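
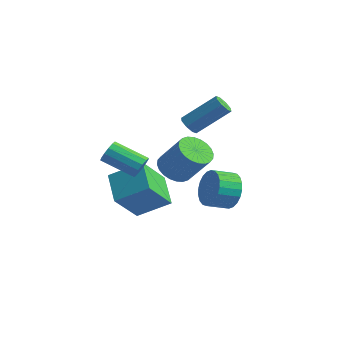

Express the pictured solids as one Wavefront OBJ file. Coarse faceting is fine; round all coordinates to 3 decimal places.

v -0.453 1.149 -0.212
v 0.299 1.247 -0.784
v 1.465 1.429 0.781
v 0.713 1.331 1.352
v 0.192 1.6 -0.745
v 1.358 1.782 0.82
v -0.014 1.884 -0.625
v 1.152 2.066 0.94
v -0.287 2.056 -0.442
v 0.879 2.238 1.123
v -0.585 2.09 -0.224
v 0.581 2.272 1.341
v -0.862 1.98 -0.004
v 0.304 2.163 1.561
v -1.078 1.745 0.184
v 0.088 1.927 1.749
v -1.198 1.418 0.312
v -0.032 1.6 1.876
v -1.205 1.051 0.359
v -0.039 1.233 1.924
v -1.098 0.698 0.32
v 0.068 0.88 1.885
v -0.892 0.414 0.2
v 0.274 0.596 1.765
v -0.619 0.242 0.017
v 0.547 0.424 1.582
v -0.321 0.208 -0.201
v 0.845 0.39 1.364
v -0.044 0.317 -0.421
v 1.122 0.5 1.144
v 0.172 0.553 -0.609
v 1.338 0.735 0.956
v 0.292 0.88 -0.736
v 1.458 1.062 0.828
v 2.736 1.4 -0.648
v 3.414 1.333 0.137
v 2.862 0.392 0.533
v 2.184 0.46 -0.252
v 3.128 1.57 0.3
v 2.576 0.629 0.696
v 2.782 1.78 0.319
v 2.23 0.84 0.715
v 2.429 1.934 0.19
v 1.877 0.993 0.586
v 2.122 2.005 -0.066
v 1.57 1.065 0.33
v 1.909 1.985 -0.411
v 1.357 1.045 -0.015
v 1.822 1.876 -0.792
v 1.27 0.935 -0.396
v 1.874 1.694 -1.151
v 1.322 0.754 -0.755
v 2.058 1.468 -1.433
v 1.506 0.527 -1.037
v 2.344 1.231 -1.596
v 1.792 0.29 -1.2
v 2.69 1.02 -1.615
v 2.138 0.08 -1.219
v 3.043 0.867 -1.486
v 2.491 -0.074 -1.09
v 3.35 0.795 -1.23
v 2.798 -0.145 -0.834
v 3.563 0.815 -0.885
v 3.011 -0.125 -0.489
v 3.65 0.925 -0.504
v 3.098 -0.016 -0.108
v 3.598 1.106 -0.145
v 3.046 0.166 0.251
v -0.14 1.818 2.494
v 0.325 1.516 2.363
v 1.466 2.68 3.735
v 1 2.982 3.866
v 0.276 1.866 2.108
v 1.416 3.03 3.479
v -0.018 2.188 2.078
v 1.123 3.352 3.45
v -0.383 2.293 2.293
v 0.758 3.457 3.664
v -0.606 2.12 2.625
v 0.535 3.284 3.997
v -0.556 1.77 2.881
v 0.584 2.934 4.252
v -0.263 1.448 2.91
v 0.878 2.612 4.282
v 0.102 1.343 2.696
v 1.243 2.507 4.067
v -3.26 -0.393 -1.05
v -1.925 0.564 -0.096
v -3.126 1.046 -2.682
v -1.791 2.004 -1.728
v -1.949 -1.424 -1.852
v -0.614 -0.466 -0.898
v -1.815 0.016 -3.484
v -0.48 0.973 -2.53
v -0.354 -1.303 0.944
v -0.02 -1.627 1.383
v -1.572 -2.182 2.155
v -1.906 -1.857 1.716
v -0.071 -1.297 1.518
v -1.623 -1.852 2.29
v -0.211 -0.968 1.471
v -1.763 -1.523 2.243
v -0.398 -0.746 1.257
v -1.949 -1.301 2.029
v -0.57 -0.7 0.943
v -2.122 -1.255 1.715
v -0.674 -0.846 0.63
v -2.226 -1.4 1.402
v -0.676 -1.136 0.416
v -2.228 -1.691 1.188
v -0.576 -1.48 0.37
v -2.128 -2.034 1.143
v -0.406 -1.767 0.507
v -1.958 -2.322 1.279
v -0.219 -1.907 0.782
v -1.771 -2.461 1.554
v -0.075 -1.855 1.108
v -1.627 -2.409 1.88
f 2 1 5
f 2 5 3
f 3 5 6
f 3 6 4
f 5 1 7
f 5 7 6
f 6 7 8
f 6 8 4
f 7 1 9
f 7 9 8
f 8 9 10
f 8 10 4
f 9 1 11
f 9 11 10
f 10 11 12
f 10 12 4
f 11 1 13
f 11 13 12
f 12 13 14
f 12 14 4
f 13 1 15
f 13 15 14
f 14 15 16
f 14 16 4
f 15 1 17
f 15 17 16
f 16 17 18
f 16 18 4
f 17 1 19
f 17 19 18
f 18 19 20
f 18 20 4
f 19 1 21
f 19 21 20
f 20 21 22
f 20 22 4
f 21 1 23
f 21 23 22
f 22 23 24
f 22 24 4
f 23 1 25
f 23 25 24
f 24 25 26
f 24 26 4
f 25 1 27
f 25 27 26
f 26 27 28
f 26 28 4
f 27 1 29
f 27 29 28
f 28 29 30
f 28 30 4
f 29 1 31
f 29 31 30
f 30 31 32
f 30 32 4
f 31 1 33
f 31 33 32
f 32 33 34
f 32 34 4
f 33 1 2
f 33 2 34
f 34 2 3
f 34 3 4
f 36 35 39
f 36 39 37
f 37 39 40
f 37 40 38
f 39 35 41
f 39 41 40
f 40 41 42
f 40 42 38
f 41 35 43
f 41 43 42
f 42 43 44
f 42 44 38
f 43 35 45
f 43 45 44
f 44 45 46
f 44 46 38
f 45 35 47
f 45 47 46
f 46 47 48
f 46 48 38
f 47 35 49
f 47 49 48
f 48 49 50
f 48 50 38
f 49 35 51
f 49 51 50
f 50 51 52
f 50 52 38
f 51 35 53
f 51 53 52
f 52 53 54
f 52 54 38
f 53 35 55
f 53 55 54
f 54 55 56
f 54 56 38
f 55 35 57
f 55 57 56
f 56 57 58
f 56 58 38
f 57 35 59
f 57 59 58
f 58 59 60
f 58 60 38
f 59 35 61
f 59 61 60
f 60 61 62
f 60 62 38
f 61 35 63
f 61 63 62
f 62 63 64
f 62 64 38
f 63 35 65
f 63 65 64
f 64 65 66
f 64 66 38
f 65 35 67
f 65 67 66
f 66 67 68
f 66 68 38
f 67 35 36
f 67 36 68
f 68 36 37
f 68 37 38
f 70 69 73
f 70 73 71
f 71 73 74
f 71 74 72
f 73 69 75
f 73 75 74
f 74 75 76
f 74 76 72
f 75 69 77
f 75 77 76
f 76 77 78
f 76 78 72
f 77 69 79
f 77 79 78
f 78 79 80
f 78 80 72
f 79 69 81
f 79 81 80
f 80 81 82
f 80 82 72
f 81 69 83
f 81 83 82
f 82 83 84
f 82 84 72
f 83 69 85
f 83 85 84
f 84 85 86
f 84 86 72
f 85 69 70
f 85 70 86
f 86 70 71
f 86 71 72
f 88 90 87
f 91 88 87
f 87 90 89
f 89 91 87
f 88 94 90
f 92 88 91
f 92 94 88
f 90 94 89
f 93 91 89
f 89 94 93
f 93 92 91
f 94 92 93
f 96 95 99
f 96 99 97
f 97 99 100
f 97 100 98
f 99 95 101
f 99 101 100
f 100 101 102
f 100 102 98
f 101 95 103
f 101 103 102
f 102 103 104
f 102 104 98
f 103 95 105
f 103 105 104
f 104 105 106
f 104 106 98
f 105 95 107
f 105 107 106
f 106 107 108
f 106 108 98
f 107 95 109
f 107 109 108
f 108 109 110
f 108 110 98
f 109 95 111
f 109 111 110
f 110 111 112
f 110 112 98
f 111 95 113
f 111 113 112
f 112 113 114
f 112 114 98
f 113 95 115
f 113 115 114
f 114 115 116
f 114 116 98
f 115 95 117
f 115 117 116
f 116 117 118
f 116 118 98
f 117 95 96
f 117 96 118
f 118 96 97
f 118 97 98



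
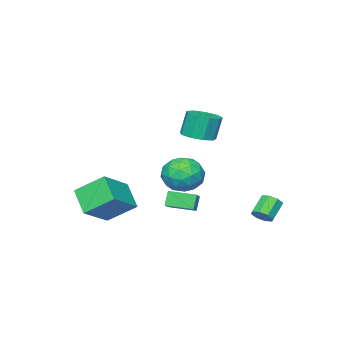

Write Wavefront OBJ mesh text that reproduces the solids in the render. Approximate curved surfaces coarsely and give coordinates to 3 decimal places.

v 2.063 2.076 0.015
v 2.77 1.189 -0.154
v 1.39 1.251 1.534
v 2.097 0.364 1.365
v 2.52 1.383 1.674
v 2.936 1.893 0.736
v 1.224 0.547 0.644
v 1.64 1.057 -0.294
v 2.251 0.244 0.235
v 3.052 0.761 0.871
v 1.108 1.679 0.509
v 1.909 2.196 1.145
v 2.475 1.705 -0.202
v 1.685 0.735 1.582
v 1.933 1.334 1.764
v 2.349 0.813 1.665
v 2.573 2.119 0.32
v 2.988 1.598 0.221
v 2.842 1.712 1.295
v 1.172 0.842 1.159
v 1.587 0.321 1.06
v 1.811 1.627 -0.285
v 2.227 1.106 -0.384
v 1.318 0.728 0.085
v 2.586 0.629 -0.073
v 2.19 0.143 0.819
v 1.677 0.251 0.396
v 1.922 0.551 -0.156
v 3.057 0.932 0.301
v 2.661 0.447 1.193
v 2.91 1.046 1.375
v 3.154 1.346 0.823
v 2.752 0.377 0.529
v 1.499 1.993 0.187
v 1.103 1.508 1.079
v 1.006 1.094 0.557
v 1.25 1.394 0.005
v 1.97 2.297 0.561
v 1.574 1.811 1.453
v 2.238 1.889 1.536
v 2.483 2.189 0.984
v 1.408 2.063 0.851
v 0.923 -3.68 -1.515
v 2.755 -3.487 -0.425
v 1.45 -2.468 -2.616
v 3.282 -2.276 -1.526
v 1.718 -5.024 -2.614
v 3.55 -4.832 -1.524
v 2.245 -3.813 -3.715
v 4.077 -3.62 -2.625
v 1.541 -0.26 -2.021
v 1.159 -0.393 -1.195
v 0.79 0.935 -2.176
v 0.408 0.802 -1.35
v 2.532 0.438 -1.45
v 2.15 0.305 -0.624
v 1.781 1.633 -1.605
v 1.399 1.5 -0.779
v 0.129 0.415 2.576
v 0.614 1.196 2.614
v 0.295 1.327 4.002
v -0.189 0.545 3.964
v 0.015 1.321 2.465
v -0.304 1.451 3.852
v -0.53 1.021 2.367
v -0.849 1.152 3.755
v -0.766 0.438 2.368
v -1.085 0.569 3.756
v -0.584 -0.156 2.466
v -0.903 -0.025 3.854
v -0.067 -0.483 2.615
v -0.386 -0.353 4.003
v 0.541 -0.39 2.746
v 0.222 -0.26 4.134
v 0.957 0.079 2.798
v 0.638 0.21 4.186
v 0.986 0.706 2.745
v 0.667 0.836 4.133
v -2.106 2.708 -2.929
v -1.728 2.38 -2.564
v -2.636 2.243 -1.746
v -3.014 2.572 -2.111
v -1.713 2.845 -2.47
v -2.621 2.708 -1.652
v -1.928 3.23 -2.644
v -2.836 3.093 -1.826
v -2.248 3.309 -2.986
v -3.156 3.173 -2.168
v -2.484 3.037 -3.294
v -3.392 2.9 -2.476
v -2.499 2.572 -3.388
v -3.407 2.435 -2.57
v -2.284 2.187 -3.214
v -3.192 2.05 -2.396
v -1.964 2.107 -2.872
v -2.872 1.971 -2.054
f 1 38 17
f 38 12 41
f 17 41 6
f 38 41 17
f 1 17 13
f 17 6 18
f 13 18 2
f 17 18 13
f 1 13 22
f 13 2 23
f 22 23 8
f 13 23 22
f 1 22 34
f 22 8 37
f 34 37 11
f 22 37 34
f 1 34 38
f 34 11 42
f 38 42 12
f 34 42 38
f 2 18 29
f 18 6 32
f 29 32 10
f 18 32 29
f 6 41 19
f 41 12 40
f 19 40 5
f 41 40 19
f 12 42 39
f 42 11 35
f 39 35 3
f 42 35 39
f 11 37 36
f 37 8 24
f 36 24 7
f 37 24 36
f 8 23 28
f 23 2 25
f 28 25 9
f 23 25 28
f 4 30 16
f 30 10 31
f 16 31 5
f 30 31 16
f 4 16 14
f 16 5 15
f 14 15 3
f 16 15 14
f 4 14 21
f 14 3 20
f 21 20 7
f 14 20 21
f 4 21 26
f 21 7 27
f 26 27 9
f 21 27 26
f 4 26 30
f 26 9 33
f 30 33 10
f 26 33 30
f 5 31 19
f 31 10 32
f 19 32 6
f 31 32 19
f 3 15 39
f 15 5 40
f 39 40 12
f 15 40 39
f 7 20 36
f 20 3 35
f 36 35 11
f 20 35 36
f 9 27 28
f 27 7 24
f 28 24 8
f 27 24 28
f 10 33 29
f 33 9 25
f 29 25 2
f 33 25 29
f 44 46 43
f 47 44 43
f 43 46 45
f 45 47 43
f 44 50 46
f 48 44 47
f 48 50 44
f 46 50 45
f 49 47 45
f 45 50 49
f 49 48 47
f 50 48 49
f 52 54 51
f 55 52 51
f 51 54 53
f 53 55 51
f 52 58 54
f 56 52 55
f 56 58 52
f 54 58 53
f 57 55 53
f 53 58 57
f 57 56 55
f 58 56 57
f 60 59 63
f 60 63 61
f 61 63 64
f 61 64 62
f 63 59 65
f 63 65 64
f 64 65 66
f 64 66 62
f 65 59 67
f 65 67 66
f 66 67 68
f 66 68 62
f 67 59 69
f 67 69 68
f 68 69 70
f 68 70 62
f 69 59 71
f 69 71 70
f 70 71 72
f 70 72 62
f 71 59 73
f 71 73 72
f 72 73 74
f 72 74 62
f 73 59 75
f 73 75 74
f 74 75 76
f 74 76 62
f 75 59 77
f 75 77 76
f 76 77 78
f 76 78 62
f 77 59 60
f 77 60 78
f 78 60 61
f 78 61 62
f 80 79 83
f 80 83 81
f 81 83 84
f 81 84 82
f 83 79 85
f 83 85 84
f 84 85 86
f 84 86 82
f 85 79 87
f 85 87 86
f 86 87 88
f 86 88 82
f 87 79 89
f 87 89 88
f 88 89 90
f 88 90 82
f 89 79 91
f 89 91 90
f 90 91 92
f 90 92 82
f 91 79 93
f 91 93 92
f 92 93 94
f 92 94 82
f 93 79 95
f 93 95 94
f 94 95 96
f 94 96 82
f 95 79 80
f 95 80 96
f 96 80 81
f 96 81 82



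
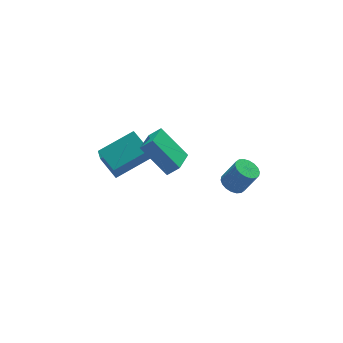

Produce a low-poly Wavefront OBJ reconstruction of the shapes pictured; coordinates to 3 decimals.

v -2.364 1.372 3.783
v -1.832 1.101 4.346
v -1.378 2.438 3.366
v -0.847 2.167 3.929
v -1.573 0.113 2.431
v -1.042 -0.158 2.994
v -0.588 1.179 2.014
v -0.056 0.908 2.577
v 0.531 -2.466 3.17
v 0.912 -1.942 3.12
v 1.49 -2.249 4.3
v 1.109 -2.774 4.35
v 0.68 -1.84 3.26
v 1.258 -2.147 4.44
v 0.418 -1.862 3.382
v 0.997 -2.17 4.562
v 0.179 -2.004 3.462
v 0.758 -2.311 4.643
v 0.01 -2.238 3.484
v 0.588 -2.545 4.665
v -0.056 -2.516 3.444
v 0.522 -2.824 4.625
v -0.006 -2.785 3.35
v 0.572 -3.092 4.53
v 0.15 -2.991 3.22
v 0.728 -3.298 4.4
v 0.382 -3.093 3.08
v 0.96 -3.4 4.26
v 0.643 -3.07 2.958
v 1.222 -3.378 4.138
v 0.882 -2.929 2.877
v 1.461 -3.236 4.058
v 1.052 -2.695 2.855
v 1.63 -3.002 4.036
v 1.118 -2.416 2.895
v 1.696 -2.724 4.076
v 1.068 -2.148 2.99
v 1.646 -2.455 4.17
v -2.835 3.137 -0.036
v -3.198 2.562 1.29
v -3.061 4.417 0.456
v -3.424 3.842 1.782
v -0.856 3.258 0.558
v -1.219 2.683 1.884
v -1.082 4.538 1.05
v -1.445 3.963 2.376
f 2 4 1
f 5 2 1
f 1 4 3
f 3 5 1
f 2 8 4
f 6 2 5
f 6 8 2
f 4 8 3
f 7 5 3
f 3 8 7
f 7 6 5
f 8 6 7
f 10 9 13
f 10 13 11
f 11 13 14
f 11 14 12
f 13 9 15
f 13 15 14
f 14 15 16
f 14 16 12
f 15 9 17
f 15 17 16
f 16 17 18
f 16 18 12
f 17 9 19
f 17 19 18
f 18 19 20
f 18 20 12
f 19 9 21
f 19 21 20
f 20 21 22
f 20 22 12
f 21 9 23
f 21 23 22
f 22 23 24
f 22 24 12
f 23 9 25
f 23 25 24
f 24 25 26
f 24 26 12
f 25 9 27
f 25 27 26
f 26 27 28
f 26 28 12
f 27 9 29
f 27 29 28
f 28 29 30
f 28 30 12
f 29 9 31
f 29 31 30
f 30 31 32
f 30 32 12
f 31 9 33
f 31 33 32
f 32 33 34
f 32 34 12
f 33 9 35
f 33 35 34
f 34 35 36
f 34 36 12
f 35 9 37
f 35 37 36
f 36 37 38
f 36 38 12
f 37 9 10
f 37 10 38
f 38 10 11
f 38 11 12
f 40 42 39
f 43 40 39
f 39 42 41
f 41 43 39
f 40 46 42
f 44 40 43
f 44 46 40
f 42 46 41
f 45 43 41
f 41 46 45
f 45 44 43
f 46 44 45



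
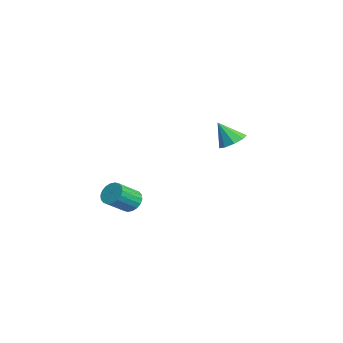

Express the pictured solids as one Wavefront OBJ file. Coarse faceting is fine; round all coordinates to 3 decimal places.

v -3.364 4.131 1.362
v -2.598 4.604 1.82
v -3.736 3.249 2.898
v -3.178 4.972 1.89
v -3.846 4.946 1.714
v -4.288 4.539 1.373
v -4.298 3.941 1.027
v -3.87 3.432 0.838
v -3.206 3.25 0.894
v -2.616 3.48 1.169
v -2.376 4.015 1.535
v 2.494 -3.27 -0.891
v 2.934 -3.568 -1.554
v 3.606 -4.849 -0.532
v 3.166 -4.55 0.131
v 3.174 -3.319 -1.399
v 3.845 -4.6 -0.378
v 3.278 -3.061 -1.144
v 3.95 -4.341 -0.122
v 3.228 -2.844 -0.838
v 3.899 -4.124 0.183
v 3.032 -2.711 -0.543
v 3.703 -3.991 0.478
v 2.73 -2.689 -0.317
v 3.401 -3.969 0.705
v 2.381 -2.782 -0.204
v 3.052 -4.062 0.817
v 2.054 -2.971 -0.228
v 2.726 -4.252 0.794
v 1.815 -3.22 -0.382
v 2.486 -4.501 0.639
v 1.71 -3.479 -0.638
v 2.382 -4.759 0.384
v 1.761 -3.696 -0.943
v 2.432 -4.976 0.078
v 1.957 -3.829 -1.238
v 2.628 -5.109 -0.217
v 2.259 -3.851 -1.465
v 2.93 -5.131 -0.443
v 2.608 -3.758 -1.577
v 3.279 -5.038 -0.556
f 2 1 4
f 2 4 3
f 4 1 5
f 4 5 3
f 5 1 6
f 5 6 3
f 6 1 7
f 6 7 3
f 7 1 8
f 7 8 3
f 8 1 9
f 8 9 3
f 9 1 10
f 9 10 3
f 10 1 11
f 10 11 3
f 11 1 2
f 11 2 3
f 13 12 16
f 13 16 14
f 14 16 17
f 14 17 15
f 16 12 18
f 16 18 17
f 17 18 19
f 17 19 15
f 18 12 20
f 18 20 19
f 19 20 21
f 19 21 15
f 20 12 22
f 20 22 21
f 21 22 23
f 21 23 15
f 22 12 24
f 22 24 23
f 23 24 25
f 23 25 15
f 24 12 26
f 24 26 25
f 25 26 27
f 25 27 15
f 26 12 28
f 26 28 27
f 27 28 29
f 27 29 15
f 28 12 30
f 28 30 29
f 29 30 31
f 29 31 15
f 30 12 32
f 30 32 31
f 31 32 33
f 31 33 15
f 32 12 34
f 32 34 33
f 33 34 35
f 33 35 15
f 34 12 36
f 34 36 35
f 35 36 37
f 35 37 15
f 36 12 38
f 36 38 37
f 37 38 39
f 37 39 15
f 38 12 40
f 38 40 39
f 39 40 41
f 39 41 15
f 40 12 13
f 40 13 41
f 41 13 14
f 41 14 15



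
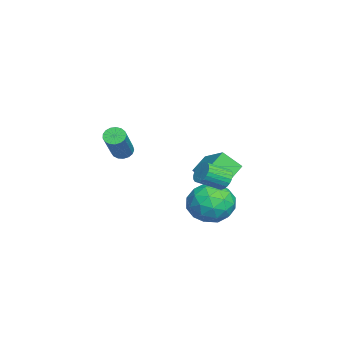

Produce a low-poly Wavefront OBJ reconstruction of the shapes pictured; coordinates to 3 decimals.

v 0.77 -3.879 1.835
v 1.136 -3.79 1.476
v 2.636 -3.953 2.966
v 2.27 -4.041 3.325
v 1.078 -3.563 1.56
v 2.578 -3.726 3.05
v 0.95 -3.408 1.706
v 2.449 -3.571 3.196
v 0.78 -3.361 1.882
v 2.279 -3.524 3.372
v 0.608 -3.432 2.047
v 2.107 -3.595 3.537
v 0.473 -3.606 2.163
v 1.973 -3.769 3.654
v 0.407 -3.842 2.205
v 1.906 -4.005 3.695
v 0.423 -4.087 2.161
v 1.922 -4.249 3.652
v 0.519 -4.284 2.043
v 2.019 -4.446 3.533
v 0.673 -4.388 1.877
v 2.172 -4.55 3.367
v 0.849 -4.375 1.702
v 2.348 -4.538 3.192
v 1.007 -4.249 1.557
v 2.506 -4.412 3.047
v 1.111 -4.038 1.475
v 2.61 -4.2 2.965
v -4.153 -0.256 -2.319
v -4.089 -1.17 -1.426
v -4.939 0.283 -1.712
v -4.875 -0.632 -0.818
v -2.885 0.652 -1.482
v -2.821 -0.263 -0.588
v -3.671 1.19 -0.874
v -3.607 0.276 0.019
v -0.902 0.534 -0.543
v -0.329 0.676 -0.734
v 0.134 -0.352 -0.108
v -0.438 -0.494 0.083
v -0.341 0.798 -0.526
v 0.123 -0.23 0.101
v -0.438 0.879 -0.32
v 0.026 -0.148 0.307
v -0.606 0.909 -0.148
v -0.142 -0.119 0.479
v -0.819 0.881 -0.036
v -0.355 -0.147 0.591
v -1.044 0.8 -0.002
v -0.58 -0.228 0.625
v -1.248 0.679 -0.05
v -0.784 -0.349 0.577
v -1.399 0.535 -0.173
v -0.935 -0.492 0.454
v -1.474 0.392 -0.352
v -1.011 -0.636 0.274
v -1.463 0.27 -0.561
v -0.999 -0.758 0.066
v -1.366 0.188 -0.767
v -0.902 -0.839 -0.14
v -1.198 0.159 -0.939
v -0.734 -0.869 -0.312
v -0.985 0.187 -1.051
v -0.521 -0.841 -0.424
v -0.76 0.268 -1.085
v -0.296 -0.76 -0.458
v -0.556 0.389 -1.037
v -0.092 -0.639 -0.41
v -0.405 0.532 -0.914
v 0.059 -0.495 -0.287
v -1.711 0.648 -3.324
v -0.832 0.607 -2.465
v -2.648 -0.867 -2.435
v -1.769 -0.908 -1.576
v -2.544 0.047 -1.618
v -1.965 0.983 -2.167
v -1.515 -1.243 -2.733
v -0.936 -0.307 -3.282
v -0.71 -0.561 -2.099
v -1.346 0.236 -1.411
v -2.134 -0.496 -3.489
v -2.77 0.301 -2.801
v -1.189 0.761 -2.972
v -2.291 -1.021 -1.928
v -2.746 -0.46 -1.953
v -2.229 -0.483 -1.448
v -1.855 0.981 -2.797
v -1.338 0.957 -2.292
v -2.345 0.628 -1.795
v -2.142 -1.217 -2.608
v -1.625 -1.241 -2.103
v -1.251 0.223 -3.452
v -0.734 0.2 -2.947
v -1.135 -0.888 -3.105
v -0.601 0.05 -2.252
v -1.152 -0.841 -1.73
v -1.003 -1.038 -2.41
v -0.662 -0.487 -2.733
v -0.975 0.518 -1.848
v -1.525 -0.372 -1.326
v -1.981 0.189 -1.35
v -1.641 0.739 -1.673
v -0.903 -0.169 -1.633
v -1.955 0.112 -3.574
v -2.505 -0.778 -3.052
v -1.839 -0.999 -3.227
v -1.499 -0.449 -3.55
v -2.328 0.581 -3.17
v -2.879 -0.31 -2.648
v -2.818 0.227 -2.167
v -2.477 0.778 -2.49
v -2.577 -0.091 -3.267
f 2 1 5
f 2 5 3
f 3 5 6
f 3 6 4
f 5 1 7
f 5 7 6
f 6 7 8
f 6 8 4
f 7 1 9
f 7 9 8
f 8 9 10
f 8 10 4
f 9 1 11
f 9 11 10
f 10 11 12
f 10 12 4
f 11 1 13
f 11 13 12
f 12 13 14
f 12 14 4
f 13 1 15
f 13 15 14
f 14 15 16
f 14 16 4
f 15 1 17
f 15 17 16
f 16 17 18
f 16 18 4
f 17 1 19
f 17 19 18
f 18 19 20
f 18 20 4
f 19 1 21
f 19 21 20
f 20 21 22
f 20 22 4
f 21 1 23
f 21 23 22
f 22 23 24
f 22 24 4
f 23 1 25
f 23 25 24
f 24 25 26
f 24 26 4
f 25 1 27
f 25 27 26
f 26 27 28
f 26 28 4
f 27 1 2
f 27 2 28
f 28 2 3
f 28 3 4
f 30 32 29
f 33 30 29
f 29 32 31
f 31 33 29
f 30 36 32
f 34 30 33
f 34 36 30
f 32 36 31
f 35 33 31
f 31 36 35
f 35 34 33
f 36 34 35
f 38 37 41
f 38 41 39
f 39 41 42
f 39 42 40
f 41 37 43
f 41 43 42
f 42 43 44
f 42 44 40
f 43 37 45
f 43 45 44
f 44 45 46
f 44 46 40
f 45 37 47
f 45 47 46
f 46 47 48
f 46 48 40
f 47 37 49
f 47 49 48
f 48 49 50
f 48 50 40
f 49 37 51
f 49 51 50
f 50 51 52
f 50 52 40
f 51 37 53
f 51 53 52
f 52 53 54
f 52 54 40
f 53 37 55
f 53 55 54
f 54 55 56
f 54 56 40
f 55 37 57
f 55 57 56
f 56 57 58
f 56 58 40
f 57 37 59
f 57 59 58
f 58 59 60
f 58 60 40
f 59 37 61
f 59 61 60
f 60 61 62
f 60 62 40
f 61 37 63
f 61 63 62
f 62 63 64
f 62 64 40
f 63 37 65
f 63 65 64
f 64 65 66
f 64 66 40
f 65 37 67
f 65 67 66
f 66 67 68
f 66 68 40
f 67 37 69
f 67 69 68
f 68 69 70
f 68 70 40
f 69 37 38
f 69 38 70
f 70 38 39
f 70 39 40
f 71 108 87
f 108 82 111
f 87 111 76
f 108 111 87
f 71 87 83
f 87 76 88
f 83 88 72
f 87 88 83
f 71 83 92
f 83 72 93
f 92 93 78
f 83 93 92
f 71 92 104
f 92 78 107
f 104 107 81
f 92 107 104
f 71 104 108
f 104 81 112
f 108 112 82
f 104 112 108
f 72 88 99
f 88 76 102
f 99 102 80
f 88 102 99
f 76 111 89
f 111 82 110
f 89 110 75
f 111 110 89
f 82 112 109
f 112 81 105
f 109 105 73
f 112 105 109
f 81 107 106
f 107 78 94
f 106 94 77
f 107 94 106
f 78 93 98
f 93 72 95
f 98 95 79
f 93 95 98
f 74 100 86
f 100 80 101
f 86 101 75
f 100 101 86
f 74 86 84
f 86 75 85
f 84 85 73
f 86 85 84
f 74 84 91
f 84 73 90
f 91 90 77
f 84 90 91
f 74 91 96
f 91 77 97
f 96 97 79
f 91 97 96
f 74 96 100
f 96 79 103
f 100 103 80
f 96 103 100
f 75 101 89
f 101 80 102
f 89 102 76
f 101 102 89
f 73 85 109
f 85 75 110
f 109 110 82
f 85 110 109
f 77 90 106
f 90 73 105
f 106 105 81
f 90 105 106
f 79 97 98
f 97 77 94
f 98 94 78
f 97 94 98
f 80 103 99
f 103 79 95
f 99 95 72
f 103 95 99



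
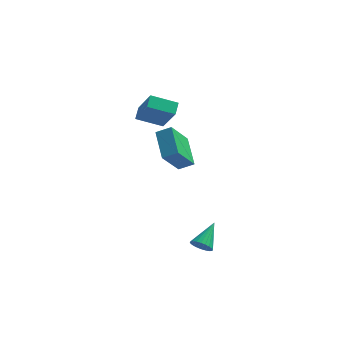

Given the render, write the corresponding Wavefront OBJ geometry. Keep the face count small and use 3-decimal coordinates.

v -1.605 3.568 2.42
v -3.142 3.251 3.047
v -1.587 4.361 2.866
v -3.124 4.044 3.492
v -0.696 2.576 4.148
v -2.233 2.259 4.774
v -0.678 3.369 4.593
v -2.215 3.052 5.22
v 1.589 -1.745 -3.59
v 2.254 -1.865 -3.727
v 2.051 -0.295 -2.61
v 2.186 -1.705 -3.932
v 2.027 -1.55 -4.085
v 1.802 -1.426 -4.163
v 1.544 -1.35 -4.153
v 1.292 -1.334 -4.058
v 1.086 -1.381 -3.891
v 0.957 -1.483 -3.679
v 0.923 -1.625 -3.453
v 0.991 -1.786 -3.247
v 1.15 -1.94 -3.094
v 1.376 -2.064 -3.016
v 1.634 -2.14 -3.026
v 1.885 -2.156 -3.121
v 2.091 -2.109 -3.288
v 2.221 -2.007 -3.5
v -0.453 2.105 1.272
v -1.177 3.83 2.227
v -1.352 1.987 0.805
v -2.075 3.711 1.76
v 0.255 3.329 -0.4
v -0.468 5.053 0.555
v -0.643 3.21 -0.867
v -1.367 4.935 0.088
f 2 4 1
f 5 2 1
f 1 4 3
f 3 5 1
f 2 8 4
f 6 2 5
f 6 8 2
f 4 8 3
f 7 5 3
f 3 8 7
f 7 6 5
f 8 6 7
f 10 9 12
f 10 12 11
f 12 9 13
f 12 13 11
f 13 9 14
f 13 14 11
f 14 9 15
f 14 15 11
f 15 9 16
f 15 16 11
f 16 9 17
f 16 17 11
f 17 9 18
f 17 18 11
f 18 9 19
f 18 19 11
f 19 9 20
f 19 20 11
f 20 9 21
f 20 21 11
f 21 9 22
f 21 22 11
f 22 9 23
f 22 23 11
f 23 9 24
f 23 24 11
f 24 9 25
f 24 25 11
f 25 9 26
f 25 26 11
f 26 9 10
f 26 10 11
f 28 30 27
f 31 28 27
f 27 30 29
f 29 31 27
f 28 34 30
f 32 28 31
f 32 34 28
f 30 34 29
f 33 31 29
f 29 34 33
f 33 32 31
f 34 32 33



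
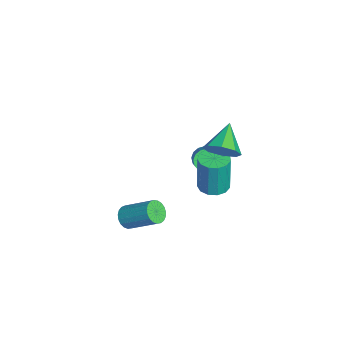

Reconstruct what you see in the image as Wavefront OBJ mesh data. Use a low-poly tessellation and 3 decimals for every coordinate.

v 1.297 3.136 2.008
v 1.814 3.698 2.501
v -0.017 3.604 2.852
v 1.557 4.004 1.931
v 1.147 3.801 1.406
v 0.825 3.208 1.233
v 0.779 2.573 1.515
v 1.036 2.267 2.085
v 1.446 2.47 2.61
v 1.769 3.063 2.783
v 2.38 -1.242 -1.586
v 2.76 -1.069 -2.058
v 3.48 0.215 -1.006
v 3.1 0.042 -0.534
v 2.55 -0.918 -2.099
v 3.271 0.367 -1.047
v 2.311 -0.823 -2.051
v 3.031 0.462 -0.999
v 2.083 -0.8 -1.923
v 2.804 0.484 -0.871
v 1.907 -0.854 -1.737
v 2.628 0.431 -0.685
v 1.813 -0.975 -1.524
v 2.533 0.31 -0.472
v 1.816 -1.142 -1.323
v 2.537 0.143 -0.271
v 1.917 -1.327 -1.166
v 2.638 -0.042 -0.114
v 2.098 -1.497 -1.083
v 2.819 -0.212 -0.031
v 2.328 -1.623 -1.086
v 3.049 -0.338 -0.034
v 2.567 -1.683 -1.176
v 3.287 -0.398 -0.124
v 2.773 -1.667 -1.337
v 3.493 -0.382 -0.285
v 2.911 -1.578 -1.541
v 3.632 -0.293 -0.489
v 2.958 -1.43 -1.752
v 3.678 -0.146 -0.7
v 2.904 -1.251 -1.935
v 3.625 0.034 -0.883
v -3.732 2.856 -3.291
v -3.346 3.037 -3.846
v -2.522 3.066 -3.264
v -2.908 2.884 -2.709
v -3.447 3.33 -3.719
v -2.622 3.359 -3.137
v -3.612 3.515 -3.494
v -2.788 3.544 -2.911
v -3.805 3.548 -3.222
v -2.981 3.577 -2.64
v -3.982 3.423 -2.966
v -3.157 3.452 -2.384
v -4.101 3.168 -2.785
v -3.276 3.197 -2.202
v -4.136 2.841 -2.719
v -3.311 2.87 -2.137
v -4.078 2.518 -2.785
v -3.254 2.547 -2.202
v -3.941 2.272 -2.966
v -3.117 2.301 -2.384
v -3.757 2.159 -3.222
v -2.932 2.188 -2.64
v -3.566 2.207 -3.494
v -2.742 2.235 -2.912
v -3.414 2.402 -3.719
v -2.589 2.431 -3.137
v -3.335 2.702 -3.847
v -2.51 2.731 -3.264
v -0.91 2.998 -2.715
v -0.194 2.665 -2.721
v -0.173 2.669 -0.611
v -0.89 3.002 -0.605
v -0.128 3.105 -2.723
v -0.107 3.109 -0.613
v -0.31 3.511 -2.722
v -0.289 3.516 -0.612
v -0.683 3.754 -2.719
v -0.662 3.759 -0.609
v -1.128 3.757 -2.714
v -1.107 3.762 -0.604
v -1.504 3.519 -2.71
v -1.483 3.523 -0.6
v -1.691 3.115 -2.708
v -1.671 3.12 -0.598
v -1.631 2.674 -2.707
v -1.61 2.679 -0.597
v -1.342 2.336 -2.709
v -1.321 2.34 -0.599
v -0.916 2.208 -2.713
v -0.895 2.212 -0.603
v -0.488 2.33 -2.718
v -0.467 2.335 -0.608
f 2 1 4
f 2 4 3
f 4 1 5
f 4 5 3
f 5 1 6
f 5 6 3
f 6 1 7
f 6 7 3
f 7 1 8
f 7 8 3
f 8 1 9
f 8 9 3
f 9 1 10
f 9 10 3
f 10 1 2
f 10 2 3
f 12 11 15
f 12 15 13
f 13 15 16
f 13 16 14
f 15 11 17
f 15 17 16
f 16 17 18
f 16 18 14
f 17 11 19
f 17 19 18
f 18 19 20
f 18 20 14
f 19 11 21
f 19 21 20
f 20 21 22
f 20 22 14
f 21 11 23
f 21 23 22
f 22 23 24
f 22 24 14
f 23 11 25
f 23 25 24
f 24 25 26
f 24 26 14
f 25 11 27
f 25 27 26
f 26 27 28
f 26 28 14
f 27 11 29
f 27 29 28
f 28 29 30
f 28 30 14
f 29 11 31
f 29 31 30
f 30 31 32
f 30 32 14
f 31 11 33
f 31 33 32
f 32 33 34
f 32 34 14
f 33 11 35
f 33 35 34
f 34 35 36
f 34 36 14
f 35 11 37
f 35 37 36
f 36 37 38
f 36 38 14
f 37 11 39
f 37 39 38
f 38 39 40
f 38 40 14
f 39 11 41
f 39 41 40
f 40 41 42
f 40 42 14
f 41 11 12
f 41 12 42
f 42 12 13
f 42 13 14
f 44 43 47
f 44 47 45
f 45 47 48
f 45 48 46
f 47 43 49
f 47 49 48
f 48 49 50
f 48 50 46
f 49 43 51
f 49 51 50
f 50 51 52
f 50 52 46
f 51 43 53
f 51 53 52
f 52 53 54
f 52 54 46
f 53 43 55
f 53 55 54
f 54 55 56
f 54 56 46
f 55 43 57
f 55 57 56
f 56 57 58
f 56 58 46
f 57 43 59
f 57 59 58
f 58 59 60
f 58 60 46
f 59 43 61
f 59 61 60
f 60 61 62
f 60 62 46
f 61 43 63
f 61 63 62
f 62 63 64
f 62 64 46
f 63 43 65
f 63 65 64
f 64 65 66
f 64 66 46
f 65 43 67
f 65 67 66
f 66 67 68
f 66 68 46
f 67 43 69
f 67 69 68
f 68 69 70
f 68 70 46
f 69 43 44
f 69 44 70
f 70 44 45
f 70 45 46
f 72 71 75
f 72 75 73
f 73 75 76
f 73 76 74
f 75 71 77
f 75 77 76
f 76 77 78
f 76 78 74
f 77 71 79
f 77 79 78
f 78 79 80
f 78 80 74
f 79 71 81
f 79 81 80
f 80 81 82
f 80 82 74
f 81 71 83
f 81 83 82
f 82 83 84
f 82 84 74
f 83 71 85
f 83 85 84
f 84 85 86
f 84 86 74
f 85 71 87
f 85 87 86
f 86 87 88
f 86 88 74
f 87 71 89
f 87 89 88
f 88 89 90
f 88 90 74
f 89 71 91
f 89 91 90
f 90 91 92
f 90 92 74
f 91 71 93
f 91 93 92
f 92 93 94
f 92 94 74
f 93 71 72
f 93 72 94
f 94 72 73
f 94 73 74



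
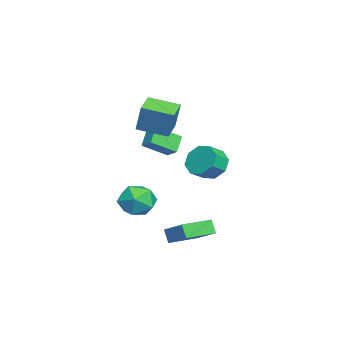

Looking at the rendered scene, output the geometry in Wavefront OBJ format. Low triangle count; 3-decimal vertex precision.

v 2.688 2.063 0.648
v 3.44 2.808 0.49
v 4.163 2.202 1.074
v 3.412 1.457 1.232
v 3.003 2.942 1.17
v 3.727 2.336 1.754
v 2.382 2.561 1.544
v 3.106 1.955 2.128
v 1.941 1.889 1.393
v 2.664 1.282 1.977
v 1.937 1.318 0.806
v 2.66 0.712 1.39
v 2.373 1.184 0.126
v 3.097 0.578 0.71
v 2.994 1.565 -0.248
v 3.718 0.959 0.336
v 3.436 2.238 -0.097
v 4.159 1.631 0.487
v -1.35 -2.387 2.471
v -0.838 -2.001 4.26
v -1.225 -0.541 2.038
v -0.713 -0.155 3.826
v 0.033 -2.565 2.114
v 0.545 -2.179 3.902
v 0.158 -0.719 1.68
v 0.67 -0.333 3.469
v 2.255 0.95 -4.119
v 3.64 2.102 -3.079
v 2.636 1.235 -4.942
v 4.021 2.387 -3.902
v 3.419 -0.487 -4.078
v 4.804 0.665 -3.038
v 3.8 -0.202 -4.901
v 5.185 0.95 -3.861
v 0.382 -2.146 -2.125
v 1.455 -1.53 -1.943
v 1.185 -3.07 -3.737
v 2.258 -2.454 -3.555
v 1.898 -3.336 -2.744
v 1.402 -2.765 -1.748
v 1.238 -1.835 -3.932
v 0.742 -1.264 -2.936
v 1.985 -1.338 -3.06
v 2.393 -2.265 -2.326
v 0.247 -2.335 -3.354
v 0.655 -3.262 -2.62
v -2.806 -2.39 1.035
v -2.205 -1.771 1.541
v -3.457 -1.01 0.119
v -2.856 -0.391 0.624
v -1.904 -2.549 0.156
v -1.303 -1.93 0.661
v -2.555 -1.169 -0.761
v -1.954 -0.55 -0.255
f 2 1 5
f 2 5 3
f 3 5 6
f 3 6 4
f 5 1 7
f 5 7 6
f 6 7 8
f 6 8 4
f 7 1 9
f 7 9 8
f 8 9 10
f 8 10 4
f 9 1 11
f 9 11 10
f 10 11 12
f 10 12 4
f 11 1 13
f 11 13 12
f 12 13 14
f 12 14 4
f 13 1 15
f 13 15 14
f 14 15 16
f 14 16 4
f 15 1 17
f 15 17 16
f 16 17 18
f 16 18 4
f 17 1 2
f 17 2 18
f 18 2 3
f 18 3 4
f 20 22 19
f 23 20 19
f 19 22 21
f 21 23 19
f 20 26 22
f 24 20 23
f 24 26 20
f 22 26 21
f 25 23 21
f 21 26 25
f 25 24 23
f 26 24 25
f 28 30 27
f 31 28 27
f 27 30 29
f 29 31 27
f 28 34 30
f 32 28 31
f 32 34 28
f 30 34 29
f 33 31 29
f 29 34 33
f 33 32 31
f 34 32 33
f 35 46 40
f 35 40 36
f 35 36 42
f 35 42 45
f 35 45 46
f 36 40 44
f 40 46 39
f 46 45 37
f 45 42 41
f 42 36 43
f 38 44 39
f 38 39 37
f 38 37 41
f 38 41 43
f 38 43 44
f 39 44 40
f 37 39 46
f 41 37 45
f 43 41 42
f 44 43 36
f 48 50 47
f 51 48 47
f 47 50 49
f 49 51 47
f 48 54 50
f 52 48 51
f 52 54 48
f 50 54 49
f 53 51 49
f 49 54 53
f 53 52 51
f 54 52 53



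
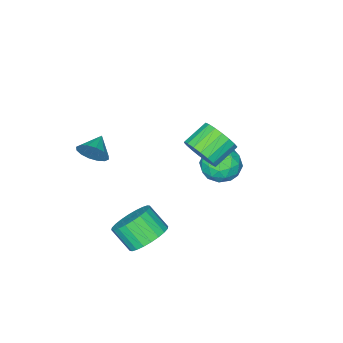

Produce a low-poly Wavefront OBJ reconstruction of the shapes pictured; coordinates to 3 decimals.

v 0.385 2.876 3.248
v 0.853 2.964 4.059
v -0.318 3.072 4.722
v -0.785 2.984 3.912
v 0.816 3.36 3.929
v -0.355 3.468 4.593
v 0.694 3.66 3.665
v -0.477 3.768 4.328
v 0.51 3.805 3.318
v -0.66 3.913 3.981
v 0.302 3.766 2.957
v -0.869 3.874 3.621
v 0.11 3.551 2.654
v -1.06 3.658 3.318
v -0.027 3.202 2.469
v -1.197 3.309 3.132
v -0.082 2.788 2.438
v -1.253 2.896 3.101
v -0.045 2.392 2.567
v -1.216 2.5 3.231
v 0.077 2.092 2.832
v -1.094 2.2 3.495
v 0.26 1.947 3.179
v -0.91 2.055 3.842
v 0.469 1.986 3.539
v -0.702 2.094 4.203
v 0.66 2.202 3.842
v -0.51 2.309 4.506
v 0.797 2.551 4.028
v -0.373 2.658 4.691
v 3.13 -0.955 2.575
v 3.526 -1.292 3.157
v 2.21 -1.365 2.965
v 3.423 -0.928 3.298
v 3.242 -0.571 3.245
v 3.031 -0.317 3.012
v 2.847 -0.234 2.663
v 2.738 -0.345 2.29
v 2.735 -0.619 1.994
v 2.837 -0.983 1.853
v 3.018 -1.34 1.906
v 3.229 -1.594 2.139
v 3.414 -1.677 2.488
v 3.522 -1.566 2.861
v -3.476 1.207 0.125
v -2.91 2.073 0.007
v -2.35 0.347 -0.787
v -1.784 1.213 -0.905
v -1.854 0.761 0.03
v -2.55 1.292 0.593
v -2.71 1.128 -1.373
v -3.406 1.659 -0.81
v -2.437 2.024 -0.919
v -1.908 1.797 -0.052
v -3.352 0.623 -0.728
v -2.823 0.396 0.139
v -3.291 1.716 0.146
v -1.969 0.704 -0.926
v -2.01 0.439 -0.376
v -1.677 0.948 -0.446
v -3.08 1.257 0.491
v -2.747 1.765 0.421
v -2.127 0.994 0.435
v -2.513 0.655 -1.201
v -2.18 1.163 -1.271
v -3.583 1.472 -0.334
v -3.25 1.981 -0.404
v -3.133 1.426 -1.215
v -2.681 2.196 -0.468
v -2.019 1.69 -1.004
v -2.564 1.64 -1.279
v -2.972 1.953 -0.948
v -2.37 2.062 0.042
v -1.709 1.557 -0.494
v -1.75 1.291 0.055
v -2.158 1.603 0.387
v -2.092 2.033 -0.503
v -3.551 0.863 -0.286
v -2.89 0.358 -0.822
v -3.102 0.817 -1.167
v -3.51 1.129 -0.835
v -3.241 0.73 0.224
v -2.579 0.224 -0.312
v -2.288 0.467 0.168
v -2.696 0.78 0.499
v -3.168 0.387 -0.277
v 2.571 1.977 -1.851
v 3.209 1.463 -2.492
v 3.406 0.508 -1.53
v 2.769 1.023 -0.889
v 3.469 1.709 -2.302
v 3.667 0.754 -1.339
v 3.593 1.996 -2.043
v 3.791 1.041 -1.08
v 3.562 2.279 -1.754
v 3.759 1.325 -0.792
v 3.379 2.517 -1.481
v 3.577 1.563 -0.519
v 3.074 2.673 -1.264
v 3.271 1.718 -0.302
v 2.692 2.723 -1.136
v 2.889 1.768 -0.174
v 2.292 2.659 -1.117
v 2.489 1.704 -0.155
v 1.934 2.492 -1.21
v 2.131 1.537 -0.248
v 1.673 2.246 -1.401
v 1.871 1.291 -0.438
v 1.549 1.959 -1.66
v 1.747 1.004 -0.697
v 1.581 1.675 -1.948
v 1.778 0.721 -0.986
v 1.763 1.437 -2.221
v 1.961 0.483 -1.259
v 2.069 1.282 -2.438
v 2.266 0.327 -1.476
v 2.451 1.232 -2.566
v 2.648 0.277 -1.604
v 2.851 1.296 -2.585
v 3.048 0.341 -1.623
f 2 1 5
f 2 5 3
f 3 5 6
f 3 6 4
f 5 1 7
f 5 7 6
f 6 7 8
f 6 8 4
f 7 1 9
f 7 9 8
f 8 9 10
f 8 10 4
f 9 1 11
f 9 11 10
f 10 11 12
f 10 12 4
f 11 1 13
f 11 13 12
f 12 13 14
f 12 14 4
f 13 1 15
f 13 15 14
f 14 15 16
f 14 16 4
f 15 1 17
f 15 17 16
f 16 17 18
f 16 18 4
f 17 1 19
f 17 19 18
f 18 19 20
f 18 20 4
f 19 1 21
f 19 21 20
f 20 21 22
f 20 22 4
f 21 1 23
f 21 23 22
f 22 23 24
f 22 24 4
f 23 1 25
f 23 25 24
f 24 25 26
f 24 26 4
f 25 1 27
f 25 27 26
f 26 27 28
f 26 28 4
f 27 1 29
f 27 29 28
f 28 29 30
f 28 30 4
f 29 1 2
f 29 2 30
f 30 2 3
f 30 3 4
f 32 31 34
f 32 34 33
f 34 31 35
f 34 35 33
f 35 31 36
f 35 36 33
f 36 31 37
f 36 37 33
f 37 31 38
f 37 38 33
f 38 31 39
f 38 39 33
f 39 31 40
f 39 40 33
f 40 31 41
f 40 41 33
f 41 31 42
f 41 42 33
f 42 31 43
f 42 43 33
f 43 31 44
f 43 44 33
f 44 31 32
f 44 32 33
f 45 82 61
f 82 56 85
f 61 85 50
f 82 85 61
f 45 61 57
f 61 50 62
f 57 62 46
f 61 62 57
f 45 57 66
f 57 46 67
f 66 67 52
f 57 67 66
f 45 66 78
f 66 52 81
f 78 81 55
f 66 81 78
f 45 78 82
f 78 55 86
f 82 86 56
f 78 86 82
f 46 62 73
f 62 50 76
f 73 76 54
f 62 76 73
f 50 85 63
f 85 56 84
f 63 84 49
f 85 84 63
f 56 86 83
f 86 55 79
f 83 79 47
f 86 79 83
f 55 81 80
f 81 52 68
f 80 68 51
f 81 68 80
f 52 67 72
f 67 46 69
f 72 69 53
f 67 69 72
f 48 74 60
f 74 54 75
f 60 75 49
f 74 75 60
f 48 60 58
f 60 49 59
f 58 59 47
f 60 59 58
f 48 58 65
f 58 47 64
f 65 64 51
f 58 64 65
f 48 65 70
f 65 51 71
f 70 71 53
f 65 71 70
f 48 70 74
f 70 53 77
f 74 77 54
f 70 77 74
f 49 75 63
f 75 54 76
f 63 76 50
f 75 76 63
f 47 59 83
f 59 49 84
f 83 84 56
f 59 84 83
f 51 64 80
f 64 47 79
f 80 79 55
f 64 79 80
f 53 71 72
f 71 51 68
f 72 68 52
f 71 68 72
f 54 77 73
f 77 53 69
f 73 69 46
f 77 69 73
f 88 87 91
f 88 91 89
f 89 91 92
f 89 92 90
f 91 87 93
f 91 93 92
f 92 93 94
f 92 94 90
f 93 87 95
f 93 95 94
f 94 95 96
f 94 96 90
f 95 87 97
f 95 97 96
f 96 97 98
f 96 98 90
f 97 87 99
f 97 99 98
f 98 99 100
f 98 100 90
f 99 87 101
f 99 101 100
f 100 101 102
f 100 102 90
f 101 87 103
f 101 103 102
f 102 103 104
f 102 104 90
f 103 87 105
f 103 105 104
f 104 105 106
f 104 106 90
f 105 87 107
f 105 107 106
f 106 107 108
f 106 108 90
f 107 87 109
f 107 109 108
f 108 109 110
f 108 110 90
f 109 87 111
f 109 111 110
f 110 111 112
f 110 112 90
f 111 87 113
f 111 113 112
f 112 113 114
f 112 114 90
f 113 87 115
f 113 115 114
f 114 115 116
f 114 116 90
f 115 87 117
f 115 117 116
f 116 117 118
f 116 118 90
f 117 87 119
f 117 119 118
f 118 119 120
f 118 120 90
f 119 87 88
f 119 88 120
f 120 88 89
f 120 89 90



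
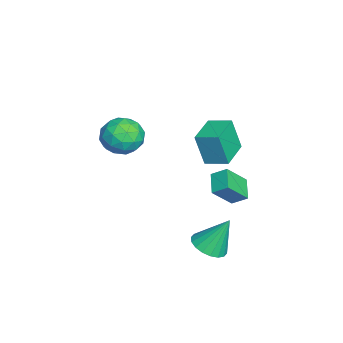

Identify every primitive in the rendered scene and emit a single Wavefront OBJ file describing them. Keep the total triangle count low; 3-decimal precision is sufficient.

v 0.455 -2.828 4.263
v 1.599 -2.607 3.938
v 0.721 -4.733 3.902
v 1.865 -4.512 3.577
v 1.531 -4.394 4.733
v 1.367 -3.217 4.956
v 0.953 -4.123 2.884
v 0.789 -2.946 3.107
v 1.907 -3.408 3.086
v 2.264 -3.575 4.229
v 0.056 -3.765 3.611
v 0.413 -3.932 4.754
v 1.004 -2.551 4.132
v 1.316 -4.789 3.708
v 1.12 -4.72 4.387
v 1.792 -4.59 4.196
v 0.867 -2.909 4.731
v 1.54 -2.779 4.54
v 1.5 -3.829 5.007
v 0.78 -4.561 3.3
v 1.453 -4.431 3.109
v 0.528 -2.75 3.644
v 1.2 -2.62 3.453
v 0.82 -3.511 2.833
v 1.857 -2.891 3.44
v 2.013 -4.01 3.228
v 1.477 -3.782 2.82
v 1.381 -3.09 2.952
v 2.067 -2.989 4.112
v 2.223 -4.109 3.9
v 2.027 -4.039 4.579
v 1.93 -3.348 4.711
v 2.248 -3.46 3.611
v 0.097 -3.231 3.94
v 0.253 -4.351 3.728
v 0.39 -3.992 3.129
v 0.293 -3.301 3.261
v 0.307 -3.33 4.612
v 0.463 -4.449 4.4
v 0.939 -4.25 4.888
v 0.843 -3.558 5.02
v 0.072 -3.88 4.229
v 2.67 0.745 -2.978
v 3.693 0.862 -2.997
v 2.59 1.755 -1.082
v 3.544 1.241 -3.205
v 3.221 1.523 -3.369
v 2.789 1.651 -3.455
v 2.334 1.599 -3.447
v 1.945 1.378 -3.346
v 1.7 1.032 -3.172
v 1.647 0.629 -2.96
v 1.796 0.249 -2.751
v 2.119 -0.032 -2.588
v 2.551 -0.16 -2.502
v 3.006 -0.108 -2.51
v 3.395 0.113 -2.611
v 3.64 0.459 -2.785
v -4.037 0.838 -0.207
v -4.096 0.308 1.742
v -3.606 2.089 0.146
v -3.664 1.56 2.094
v -2.216 0.24 -0.314
v -2.274 -0.289 1.634
v -1.784 1.492 0.038
v -1.843 0.962 1.987
v 0.823 1.78 -1.118
v -0.374 1.661 -0.574
v 0.993 2.596 -0.565
v -0.204 2.476 -0.021
v 1.484 0.804 0.121
v 0.287 0.684 0.665
v 1.654 1.619 0.674
v 0.457 1.5 1.218
f 1 38 17
f 38 12 41
f 17 41 6
f 38 41 17
f 1 17 13
f 17 6 18
f 13 18 2
f 17 18 13
f 1 13 22
f 13 2 23
f 22 23 8
f 13 23 22
f 1 22 34
f 22 8 37
f 34 37 11
f 22 37 34
f 1 34 38
f 34 11 42
f 38 42 12
f 34 42 38
f 2 18 29
f 18 6 32
f 29 32 10
f 18 32 29
f 6 41 19
f 41 12 40
f 19 40 5
f 41 40 19
f 12 42 39
f 42 11 35
f 39 35 3
f 42 35 39
f 11 37 36
f 37 8 24
f 36 24 7
f 37 24 36
f 8 23 28
f 23 2 25
f 28 25 9
f 23 25 28
f 4 30 16
f 30 10 31
f 16 31 5
f 30 31 16
f 4 16 14
f 16 5 15
f 14 15 3
f 16 15 14
f 4 14 21
f 14 3 20
f 21 20 7
f 14 20 21
f 4 21 26
f 21 7 27
f 26 27 9
f 21 27 26
f 4 26 30
f 26 9 33
f 30 33 10
f 26 33 30
f 5 31 19
f 31 10 32
f 19 32 6
f 31 32 19
f 3 15 39
f 15 5 40
f 39 40 12
f 15 40 39
f 7 20 36
f 20 3 35
f 36 35 11
f 20 35 36
f 9 27 28
f 27 7 24
f 28 24 8
f 27 24 28
f 10 33 29
f 33 9 25
f 29 25 2
f 33 25 29
f 44 43 46
f 44 46 45
f 46 43 47
f 46 47 45
f 47 43 48
f 47 48 45
f 48 43 49
f 48 49 45
f 49 43 50
f 49 50 45
f 50 43 51
f 50 51 45
f 51 43 52
f 51 52 45
f 52 43 53
f 52 53 45
f 53 43 54
f 53 54 45
f 54 43 55
f 54 55 45
f 55 43 56
f 55 56 45
f 56 43 57
f 56 57 45
f 57 43 58
f 57 58 45
f 58 43 44
f 58 44 45
f 60 62 59
f 63 60 59
f 59 62 61
f 61 63 59
f 60 66 62
f 64 60 63
f 64 66 60
f 62 66 61
f 65 63 61
f 61 66 65
f 65 64 63
f 66 64 65
f 68 70 67
f 71 68 67
f 67 70 69
f 69 71 67
f 68 74 70
f 72 68 71
f 72 74 68
f 70 74 69
f 73 71 69
f 69 74 73
f 73 72 71
f 74 72 73



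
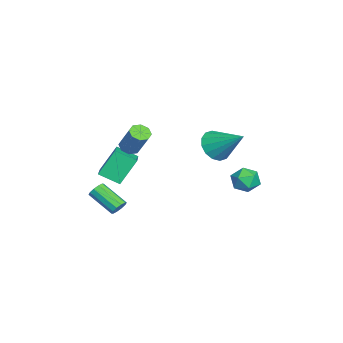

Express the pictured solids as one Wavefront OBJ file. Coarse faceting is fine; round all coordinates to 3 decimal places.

v -2.117 1.415 -0.179
v -1.206 0.907 -0.299
v -1.123 2.905 1.079
v -1.223 1.264 -0.708
v -1.48 1.661 -0.976
v -1.907 1.993 -1.03
v -2.391 2.169 -0.856
v -2.802 2.143 -0.501
v -3.029 1.922 -0.06
v -3.012 1.565 0.35
v -2.755 1.168 0.617
v -2.328 0.837 0.672
v -1.844 0.66 0.498
v -1.433 0.686 0.143
v 0.31 -2.935 0.877
v 0.598 -2.517 0.539
v 1.378 -1.886 1.985
v 1.09 -2.305 2.323
v 0.185 -2.366 0.696
v 0.965 -1.736 2.142
v -0.155 -2.549 0.959
v 0.626 -1.918 2.405
v -0.223 -2.958 1.174
v 0.558 -2.327 2.62
v 0.022 -3.354 1.215
v 0.802 -2.723 2.661
v 0.435 -3.504 1.058
v 1.215 -2.874 2.504
v 0.774 -3.322 0.795
v 1.555 -2.691 2.241
v 0.842 -2.913 0.58
v 1.623 -2.282 2.026
v 3.506 -3.191 -1.934
v 3.774 -3.045 -1.514
v 3.022 -4.283 -0.605
v 2.754 -4.429 -1.026
v 3.498 -2.88 -1.517
v 2.746 -4.118 -0.609
v 3.225 -2.834 -1.681
v 2.473 -4.072 -0.772
v 3.06 -2.924 -1.941
v 2.308 -4.162 -1.032
v 3.064 -3.116 -2.198
v 2.312 -4.354 -1.29
v 3.238 -3.337 -2.355
v 2.486 -4.575 -1.446
v 3.514 -3.502 -2.351
v 2.762 -4.74 -1.443
v 3.787 -3.548 -2.188
v 3.035 -4.786 -1.279
v 3.952 -3.458 -1.928
v 3.2 -4.696 -1.019
v 3.948 -3.266 -1.67
v 3.196 -4.504 -0.762
v -2.888 3.478 -2.797
v -2.479 3.198 -3.566
v -4.121 2.762 -3.194
v -3.712 2.482 -3.963
v -3.441 2.152 -3.154
v -2.679 2.594 -2.909
v -3.921 3.366 -3.851
v -3.159 3.808 -3.606
v -3.117 3.129 -4.217
v -2.82 2.379 -3.786
v -3.78 3.581 -2.974
v -3.483 2.831 -2.543
v -3.915 -4.063 -1.387
v -1.899 -3.933 -0.651
v -3.762 -2.878 -2.015
v -1.747 -2.748 -1.279
v -3.313 -4.932 -2.881
v -1.298 -4.802 -2.145
v -3.161 -3.747 -3.509
v -1.145 -3.617 -2.773
f 2 1 4
f 2 4 3
f 4 1 5
f 4 5 3
f 5 1 6
f 5 6 3
f 6 1 7
f 6 7 3
f 7 1 8
f 7 8 3
f 8 1 9
f 8 9 3
f 9 1 10
f 9 10 3
f 10 1 11
f 10 11 3
f 11 1 12
f 11 12 3
f 12 1 13
f 12 13 3
f 13 1 14
f 13 14 3
f 14 1 2
f 14 2 3
f 16 15 19
f 16 19 17
f 17 19 20
f 17 20 18
f 19 15 21
f 19 21 20
f 20 21 22
f 20 22 18
f 21 15 23
f 21 23 22
f 22 23 24
f 22 24 18
f 23 15 25
f 23 25 24
f 24 25 26
f 24 26 18
f 25 15 27
f 25 27 26
f 26 27 28
f 26 28 18
f 27 15 29
f 27 29 28
f 28 29 30
f 28 30 18
f 29 15 31
f 29 31 30
f 30 31 32
f 30 32 18
f 31 15 16
f 31 16 32
f 32 16 17
f 32 17 18
f 34 33 37
f 34 37 35
f 35 37 38
f 35 38 36
f 37 33 39
f 37 39 38
f 38 39 40
f 38 40 36
f 39 33 41
f 39 41 40
f 40 41 42
f 40 42 36
f 41 33 43
f 41 43 42
f 42 43 44
f 42 44 36
f 43 33 45
f 43 45 44
f 44 45 46
f 44 46 36
f 45 33 47
f 45 47 46
f 46 47 48
f 46 48 36
f 47 33 49
f 47 49 48
f 48 49 50
f 48 50 36
f 49 33 51
f 49 51 50
f 50 51 52
f 50 52 36
f 51 33 53
f 51 53 52
f 52 53 54
f 52 54 36
f 53 33 34
f 53 34 54
f 54 34 35
f 54 35 36
f 55 66 60
f 55 60 56
f 55 56 62
f 55 62 65
f 55 65 66
f 56 60 64
f 60 66 59
f 66 65 57
f 65 62 61
f 62 56 63
f 58 64 59
f 58 59 57
f 58 57 61
f 58 61 63
f 58 63 64
f 59 64 60
f 57 59 66
f 61 57 65
f 63 61 62
f 64 63 56
f 68 70 67
f 71 68 67
f 67 70 69
f 69 71 67
f 68 74 70
f 72 68 71
f 72 74 68
f 70 74 69
f 73 71 69
f 69 74 73
f 73 72 71
f 74 72 73



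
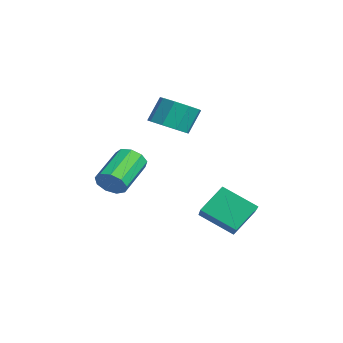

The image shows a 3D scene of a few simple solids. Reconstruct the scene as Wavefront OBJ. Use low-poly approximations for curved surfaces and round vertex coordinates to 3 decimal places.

v 3.85 0.833 -3.257
v 3.467 1.967 -2.093
v 2.074 1.285 -4.282
v 1.691 2.419 -3.118
v 4.789 2.201 -4.282
v 4.406 3.335 -3.118
v 3.013 2.653 -5.307
v 2.63 3.787 -4.143
v -0.37 0.551 0.464
v 0.397 1.226 0.267
v 0.136 1.904 1.58
v -0.63 1.229 1.776
v -0.219 1.477 0.015
v -0.48 2.155 1.328
v -0.906 1.295 -0.027
v -1.166 1.973 1.286
v -1.341 0.765 0.161
v -1.602 1.443 1.473
v -1.322 0.135 0.49
v -1.583 0.812 1.802
v -0.858 -0.301 0.807
v -1.118 0.377 2.119
v -0.165 -0.338 0.963
v -0.425 0.34 2.276
v 0.432 0.041 0.886
v 0.172 0.719 2.199
v 0.654 0.659 0.611
v 0.394 1.337 1.924
v -0.35 -2.179 -2.849
v 0.274 -1.841 -2.418
v -1.126 -0.502 -1.441
v -1.75 -0.841 -1.871
v 0.201 -1.561 -2.907
v -1.2 -0.222 -1.929
v -0.13 -1.57 -3.368
v -1.531 -0.232 -2.391
v -0.564 -1.865 -3.586
v -1.964 -0.526 -2.609
v -0.897 -2.306 -3.459
v -2.298 -0.967 -2.482
v -0.975 -2.688 -3.047
v -2.375 -1.35 -2.069
v -0.76 -2.832 -2.541
v -2.16 -1.494 -1.564
v -0.353 -2.671 -2.18
v -1.753 -1.332 -1.202
v 0.055 -2.279 -2.131
v -1.345 -0.94 -1.154
f 2 4 1
f 5 2 1
f 1 4 3
f 3 5 1
f 2 8 4
f 6 2 5
f 6 8 2
f 4 8 3
f 7 5 3
f 3 8 7
f 7 6 5
f 8 6 7
f 10 9 13
f 10 13 11
f 11 13 14
f 11 14 12
f 13 9 15
f 13 15 14
f 14 15 16
f 14 16 12
f 15 9 17
f 15 17 16
f 16 17 18
f 16 18 12
f 17 9 19
f 17 19 18
f 18 19 20
f 18 20 12
f 19 9 21
f 19 21 20
f 20 21 22
f 20 22 12
f 21 9 23
f 21 23 22
f 22 23 24
f 22 24 12
f 23 9 25
f 23 25 24
f 24 25 26
f 24 26 12
f 25 9 27
f 25 27 26
f 26 27 28
f 26 28 12
f 27 9 10
f 27 10 28
f 28 10 11
f 28 11 12
f 30 29 33
f 30 33 31
f 31 33 34
f 31 34 32
f 33 29 35
f 33 35 34
f 34 35 36
f 34 36 32
f 35 29 37
f 35 37 36
f 36 37 38
f 36 38 32
f 37 29 39
f 37 39 38
f 38 39 40
f 38 40 32
f 39 29 41
f 39 41 40
f 40 41 42
f 40 42 32
f 41 29 43
f 41 43 42
f 42 43 44
f 42 44 32
f 43 29 45
f 43 45 44
f 44 45 46
f 44 46 32
f 45 29 47
f 45 47 46
f 46 47 48
f 46 48 32
f 47 29 30
f 47 30 48
f 48 30 31
f 48 31 32



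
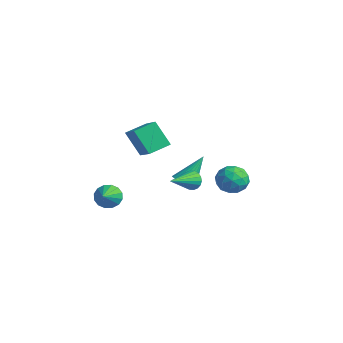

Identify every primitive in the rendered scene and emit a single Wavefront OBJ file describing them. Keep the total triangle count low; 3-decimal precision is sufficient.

v -0.774 -1.649 2.949
v -0.731 -0.409 3.339
v -2.4 -1.297 2.01
v -2.357 -0.058 2.4
v 0.117 -1.242 1.56
v 0.16 -0.003 1.95
v -1.509 -0.891 0.621
v -1.466 0.349 1.011
v 0.423 4.058 -1.927
v 1.275 4.17 -1.46
v 0.205 2.67 -1.2
v 1.057 2.782 -0.733
v 0.3 3.36 -0.513
v 0.434 4.218 -0.963
v 1.046 2.622 -1.697
v 1.18 3.48 -2.147
v 1.66 3.282 -1.318
v 1.199 3.738 -0.586
v 0.281 3.102 -2.074
v -0.18 3.558 -1.342
v 0.868 4.236 -1.758
v 0.612 2.604 -0.902
v 0.167 2.944 -0.773
v 0.668 3.01 -0.499
v 0.374 4.264 -1.465
v 0.875 4.33 -1.191
v 0.302 3.854 -0.634
v 0.605 2.51 -1.469
v 1.106 2.576 -1.195
v 0.812 3.83 -2.161
v 1.313 3.896 -1.887
v 1.178 2.986 -2.026
v 1.595 3.78 -1.4
v 1.467 2.964 -0.972
v 1.46 2.87 -1.539
v 1.539 3.374 -1.803
v 1.324 4.048 -0.969
v 1.196 3.232 -0.542
v 0.751 3.572 -0.413
v 0.83 4.076 -0.677
v 1.55 3.526 -0.886
v 0.284 3.608 -2.118
v 0.156 2.792 -1.691
v 0.65 2.764 -1.983
v 0.729 3.268 -2.247
v 0.013 3.876 -1.688
v -0.115 3.06 -1.26
v -0.059 3.466 -0.857
v 0.02 3.97 -1.121
v -0.07 3.314 -1.774
v 3.274 -0.559 0.914
v 3.605 -0.65 0.398
v 3.826 -2.141 1.546
v 3.784 -0.521 0.564
v 3.862 -0.4 0.799
v 3.823 -0.31 1.057
v 3.676 -0.27 1.287
v 3.449 -0.287 1.443
v 3.187 -0.358 1.494
v 2.943 -0.469 1.431
v 2.764 -0.598 1.265
v 2.686 -0.719 1.029
v 2.724 -0.808 0.771
v 2.872 -0.849 0.541
v 3.099 -0.832 0.385
v 3.361 -0.761 0.334
v 1.479 0.019 -0.227
v 2.197 -0.007 -0.179
v 1.421 1.221 1.307
v 2.156 0.225 -0.363
v 1.997 0.422 -0.523
v 1.749 0.55 -0.632
v 1.455 0.585 -0.672
v 1.164 0.523 -0.634
v 0.928 0.374 -0.526
v 0.788 0.163 -0.366
v 0.767 -0.073 -0.183
v 0.869 -0.292 -0.007
v 1.076 -0.458 0.131
v 1.354 -0.541 0.207
v 1.653 -0.528 0.208
v 1.922 -0.42 0.133
v 2.115 -0.235 -0.004
v -0.322 -3.447 -1.21
v -0.104 -3.766 -1.876
v 0.802 -4.353 -0.41
v 0.127 -3.444 -1.836
v 0.237 -3.122 -1.628
v 0.198 -2.888 -1.308
v 0.02 -2.804 -0.961
v -0.25 -2.892 -0.682
v -0.539 -3.129 -0.544
v -0.77 -3.451 -0.584
v -0.881 -3.772 -0.792
v -0.842 -4.006 -1.112
v -0.664 -4.091 -1.458
v -0.394 -4.003 -1.738
f 2 4 1
f 5 2 1
f 1 4 3
f 3 5 1
f 2 8 4
f 6 2 5
f 6 8 2
f 4 8 3
f 7 5 3
f 3 8 7
f 7 6 5
f 8 6 7
f 9 46 25
f 46 20 49
f 25 49 14
f 46 49 25
f 9 25 21
f 25 14 26
f 21 26 10
f 25 26 21
f 9 21 30
f 21 10 31
f 30 31 16
f 21 31 30
f 9 30 42
f 30 16 45
f 42 45 19
f 30 45 42
f 9 42 46
f 42 19 50
f 46 50 20
f 42 50 46
f 10 26 37
f 26 14 40
f 37 40 18
f 26 40 37
f 14 49 27
f 49 20 48
f 27 48 13
f 49 48 27
f 20 50 47
f 50 19 43
f 47 43 11
f 50 43 47
f 19 45 44
f 45 16 32
f 44 32 15
f 45 32 44
f 16 31 36
f 31 10 33
f 36 33 17
f 31 33 36
f 12 38 24
f 38 18 39
f 24 39 13
f 38 39 24
f 12 24 22
f 24 13 23
f 22 23 11
f 24 23 22
f 12 22 29
f 22 11 28
f 29 28 15
f 22 28 29
f 12 29 34
f 29 15 35
f 34 35 17
f 29 35 34
f 12 34 38
f 34 17 41
f 38 41 18
f 34 41 38
f 13 39 27
f 39 18 40
f 27 40 14
f 39 40 27
f 11 23 47
f 23 13 48
f 47 48 20
f 23 48 47
f 15 28 44
f 28 11 43
f 44 43 19
f 28 43 44
f 17 35 36
f 35 15 32
f 36 32 16
f 35 32 36
f 18 41 37
f 41 17 33
f 37 33 10
f 41 33 37
f 52 51 54
f 52 54 53
f 54 51 55
f 54 55 53
f 55 51 56
f 55 56 53
f 56 51 57
f 56 57 53
f 57 51 58
f 57 58 53
f 58 51 59
f 58 59 53
f 59 51 60
f 59 60 53
f 60 51 61
f 60 61 53
f 61 51 62
f 61 62 53
f 62 51 63
f 62 63 53
f 63 51 64
f 63 64 53
f 64 51 65
f 64 65 53
f 65 51 66
f 65 66 53
f 66 51 52
f 66 52 53
f 68 67 70
f 68 70 69
f 70 67 71
f 70 71 69
f 71 67 72
f 71 72 69
f 72 67 73
f 72 73 69
f 73 67 74
f 73 74 69
f 74 67 75
f 74 75 69
f 75 67 76
f 75 76 69
f 76 67 77
f 76 77 69
f 77 67 78
f 77 78 69
f 78 67 79
f 78 79 69
f 79 67 80
f 79 80 69
f 80 67 81
f 80 81 69
f 81 67 82
f 81 82 69
f 82 67 83
f 82 83 69
f 83 67 68
f 83 68 69
f 85 84 87
f 85 87 86
f 87 84 88
f 87 88 86
f 88 84 89
f 88 89 86
f 89 84 90
f 89 90 86
f 90 84 91
f 90 91 86
f 91 84 92
f 91 92 86
f 92 84 93
f 92 93 86
f 93 84 94
f 93 94 86
f 94 84 95
f 94 95 86
f 95 84 96
f 95 96 86
f 96 84 97
f 96 97 86
f 97 84 85
f 97 85 86



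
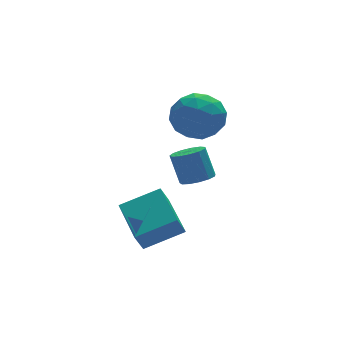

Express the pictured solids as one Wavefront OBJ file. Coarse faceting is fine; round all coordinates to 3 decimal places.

v -1.793 0.169 -2.717
v -2.132 0.039 -1.993
v -1.697 1.94 -2.353
v -2.036 1.809 -1.629
v -0.424 -0.029 -2.111
v -0.763 -0.16 -1.387
v -0.328 1.741 -1.747
v -0.667 1.611 -1.023
v 0.674 2.992 1.276
v 1.472 2.907 1.871
v 0.248 1.473 1.629
v 1.046 1.388 2.224
v 0.291 1.988 2.484
v 0.555 2.927 2.266
v 1.165 1.453 1.234
v 1.429 2.392 1.016
v 1.776 1.955 1.845
v 1.235 2.286 2.617
v 0.485 2.094 0.883
v -0.056 2.425 1.655
v 1.11 3.083 1.543
v 0.61 1.297 1.957
v 0.166 1.65 2.11
v 0.635 1.6 2.46
v 0.571 3.095 1.775
v 1.04 3.044 2.124
v 0.346 2.505 2.484
v 0.68 1.336 1.376
v 1.149 1.285 1.725
v 1.085 2.78 1.04
v 1.554 2.73 1.39
v 1.374 1.875 1.016
v 1.758 2.473 1.877
v 1.507 1.581 2.084
v 1.578 1.619 1.503
v 1.733 2.171 1.375
v 1.44 2.668 2.331
v 1.19 1.775 2.538
v 0.746 2.128 2.691
v 0.901 2.68 2.563
v 1.619 2.109 2.316
v 0.53 2.605 0.962
v 0.28 1.712 1.169
v 0.819 1.7 0.937
v 0.974 2.252 0.809
v 0.213 2.799 1.416
v -0.038 1.907 1.623
v -0.013 2.209 2.125
v 0.142 2.761 1.997
v 0.101 2.271 1.184
v 0.803 2.031 -1.174
v 1.413 1.999 -1.064
v 1.246 2.497 0.004
v 0.637 2.529 -0.106
v 1.356 2.308 -1.217
v 1.19 2.806 -0.149
v 1.124 2.529 -1.356
v 0.958 3.027 -0.288
v 0.79 2.592 -1.438
v 0.624 3.09 -0.37
v 0.46 2.477 -1.435
v 0.294 2.975 -0.367
v 0.24 2.22 -1.35
v 0.073 2.718 -0.282
v 0.198 1.903 -1.209
v 0.031 2.401 -0.141
v 0.348 1.627 -1.057
v 0.181 2.125 0.011
v 0.643 1.479 -0.942
v 0.476 1.977 0.126
v 0.989 1.506 -0.901
v 0.822 2.004 0.167
v 1.276 1.7 -0.946
v 1.109 2.198 0.122
f 2 4 1
f 5 2 1
f 1 4 3
f 3 5 1
f 2 8 4
f 6 2 5
f 6 8 2
f 4 8 3
f 7 5 3
f 3 8 7
f 7 6 5
f 8 6 7
f 9 46 25
f 46 20 49
f 25 49 14
f 46 49 25
f 9 25 21
f 25 14 26
f 21 26 10
f 25 26 21
f 9 21 30
f 21 10 31
f 30 31 16
f 21 31 30
f 9 30 42
f 30 16 45
f 42 45 19
f 30 45 42
f 9 42 46
f 42 19 50
f 46 50 20
f 42 50 46
f 10 26 37
f 26 14 40
f 37 40 18
f 26 40 37
f 14 49 27
f 49 20 48
f 27 48 13
f 49 48 27
f 20 50 47
f 50 19 43
f 47 43 11
f 50 43 47
f 19 45 44
f 45 16 32
f 44 32 15
f 45 32 44
f 16 31 36
f 31 10 33
f 36 33 17
f 31 33 36
f 12 38 24
f 38 18 39
f 24 39 13
f 38 39 24
f 12 24 22
f 24 13 23
f 22 23 11
f 24 23 22
f 12 22 29
f 22 11 28
f 29 28 15
f 22 28 29
f 12 29 34
f 29 15 35
f 34 35 17
f 29 35 34
f 12 34 38
f 34 17 41
f 38 41 18
f 34 41 38
f 13 39 27
f 39 18 40
f 27 40 14
f 39 40 27
f 11 23 47
f 23 13 48
f 47 48 20
f 23 48 47
f 15 28 44
f 28 11 43
f 44 43 19
f 28 43 44
f 17 35 36
f 35 15 32
f 36 32 16
f 35 32 36
f 18 41 37
f 41 17 33
f 37 33 10
f 41 33 37
f 52 51 55
f 52 55 53
f 53 55 56
f 53 56 54
f 55 51 57
f 55 57 56
f 56 57 58
f 56 58 54
f 57 51 59
f 57 59 58
f 58 59 60
f 58 60 54
f 59 51 61
f 59 61 60
f 60 61 62
f 60 62 54
f 61 51 63
f 61 63 62
f 62 63 64
f 62 64 54
f 63 51 65
f 63 65 64
f 64 65 66
f 64 66 54
f 65 51 67
f 65 67 66
f 66 67 68
f 66 68 54
f 67 51 69
f 67 69 68
f 68 69 70
f 68 70 54
f 69 51 71
f 69 71 70
f 70 71 72
f 70 72 54
f 71 51 73
f 71 73 72
f 72 73 74
f 72 74 54
f 73 51 52
f 73 52 74
f 74 52 53
f 74 53 54



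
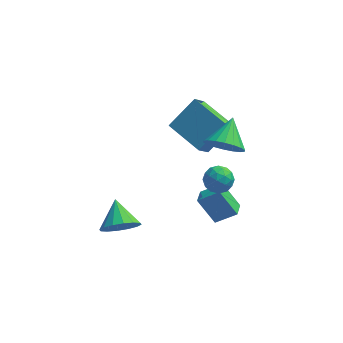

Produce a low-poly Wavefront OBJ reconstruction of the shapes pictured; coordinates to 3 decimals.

v -1.14 1.92 0.969
v 0.038 2.877 2.257
v -0.734 2.652 0.054
v 0.444 3.608 1.341
v 0.436 0.532 0.559
v 1.614 1.488 1.846
v 0.842 1.263 -0.357
v 2.02 2.22 0.931
v 1.734 -1.138 2.833
v 2.695 -1.145 2.492
v 2.046 0.238 3.687
v 2.478 -0.9 2.177
v 2.113 -0.703 1.992
v 1.673 -0.591 1.974
v 1.246 -0.588 2.126
v 0.914 -0.694 2.418
v 0.746 -0.888 2.792
v 0.772 -1.131 3.174
v 0.989 -1.376 3.489
v 1.354 -1.574 3.673
v 1.794 -1.685 3.692
v 2.221 -1.688 3.54
v 2.553 -1.582 3.248
v 2.722 -1.388 2.874
v 1.58 -1.366 1.036
v 1.911 -1.662 1.687
v 1.209 -2.538 0.693
v 1.54 -2.834 1.344
v 0.897 -2.381 1.4
v 1.126 -1.657 1.612
v 1.994 -2.543 0.768
v 2.223 -1.819 0.98
v 2.167 -2.39 1.522
v 1.489 -2.289 1.912
v 1.631 -1.911 0.468
v 0.953 -1.81 0.858
v 1.778 -1.411 1.392
v 1.342 -2.789 0.988
v 0.964 -2.522 1.021
v 1.159 -2.696 1.404
v 1.317 -1.408 1.348
v 1.512 -1.582 1.73
v 0.915 -2.005 1.561
v 1.608 -2.618 0.65
v 1.803 -2.792 1.032
v 1.961 -1.504 0.976
v 2.156 -1.678 1.359
v 2.205 -2.195 0.819
v 2.123 -2.013 1.677
v 1.905 -2.702 1.475
v 2.172 -2.531 1.137
v 2.307 -2.105 1.262
v 1.725 -1.954 1.907
v 1.507 -2.643 1.705
v 1.129 -2.376 1.738
v 1.264 -1.951 1.863
v 1.875 -2.382 1.81
v 1.613 -1.557 0.675
v 1.395 -2.246 0.473
v 1.856 -2.249 0.517
v 1.991 -1.824 0.642
v 1.215 -1.498 0.905
v 0.997 -2.187 0.703
v 0.813 -2.095 1.118
v 0.948 -1.669 1.243
v 1.245 -1.818 0.57
v -2.985 -3.043 -2.14
v -2.045 -2.997 -1.749
v -3.375 -1.737 -1.36
v -2.019 -2.72 -2.198
v -2.253 -2.53 -2.632
v -2.683 -2.478 -2.934
v -3.194 -2.577 -3.023
v -3.649 -2.8 -2.876
v -3.926 -3.089 -2.532
v -3.951 -3.365 -2.083
v -3.718 -3.555 -1.649
v -3.288 -3.608 -1.347
v -2.777 -3.509 -1.257
v -2.322 -3.285 -1.405
v 0.434 -0.219 -2.854
v 1.507 -0.131 -2.125
v 0.52 0.647 -3.085
v 1.593 0.734 -2.355
v 1.347 -0.654 -4.145
v 2.42 -0.567 -3.415
v 1.433 0.211 -4.375
v 2.506 0.299 -3.646
f 2 4 1
f 5 2 1
f 1 4 3
f 3 5 1
f 2 8 4
f 6 2 5
f 6 8 2
f 4 8 3
f 7 5 3
f 3 8 7
f 7 6 5
f 8 6 7
f 10 9 12
f 10 12 11
f 12 9 13
f 12 13 11
f 13 9 14
f 13 14 11
f 14 9 15
f 14 15 11
f 15 9 16
f 15 16 11
f 16 9 17
f 16 17 11
f 17 9 18
f 17 18 11
f 18 9 19
f 18 19 11
f 19 9 20
f 19 20 11
f 20 9 21
f 20 21 11
f 21 9 22
f 21 22 11
f 22 9 23
f 22 23 11
f 23 9 24
f 23 24 11
f 24 9 10
f 24 10 11
f 25 62 41
f 62 36 65
f 41 65 30
f 62 65 41
f 25 41 37
f 41 30 42
f 37 42 26
f 41 42 37
f 25 37 46
f 37 26 47
f 46 47 32
f 37 47 46
f 25 46 58
f 46 32 61
f 58 61 35
f 46 61 58
f 25 58 62
f 58 35 66
f 62 66 36
f 58 66 62
f 26 42 53
f 42 30 56
f 53 56 34
f 42 56 53
f 30 65 43
f 65 36 64
f 43 64 29
f 65 64 43
f 36 66 63
f 66 35 59
f 63 59 27
f 66 59 63
f 35 61 60
f 61 32 48
f 60 48 31
f 61 48 60
f 32 47 52
f 47 26 49
f 52 49 33
f 47 49 52
f 28 54 40
f 54 34 55
f 40 55 29
f 54 55 40
f 28 40 38
f 40 29 39
f 38 39 27
f 40 39 38
f 28 38 45
f 38 27 44
f 45 44 31
f 38 44 45
f 28 45 50
f 45 31 51
f 50 51 33
f 45 51 50
f 28 50 54
f 50 33 57
f 54 57 34
f 50 57 54
f 29 55 43
f 55 34 56
f 43 56 30
f 55 56 43
f 27 39 63
f 39 29 64
f 63 64 36
f 39 64 63
f 31 44 60
f 44 27 59
f 60 59 35
f 44 59 60
f 33 51 52
f 51 31 48
f 52 48 32
f 51 48 52
f 34 57 53
f 57 33 49
f 53 49 26
f 57 49 53
f 68 67 70
f 68 70 69
f 70 67 71
f 70 71 69
f 71 67 72
f 71 72 69
f 72 67 73
f 72 73 69
f 73 67 74
f 73 74 69
f 74 67 75
f 74 75 69
f 75 67 76
f 75 76 69
f 76 67 77
f 76 77 69
f 77 67 78
f 77 78 69
f 78 67 79
f 78 79 69
f 79 67 80
f 79 80 69
f 80 67 68
f 80 68 69
f 82 84 81
f 85 82 81
f 81 84 83
f 83 85 81
f 82 88 84
f 86 82 85
f 86 88 82
f 84 88 83
f 87 85 83
f 83 88 87
f 87 86 85
f 88 86 87



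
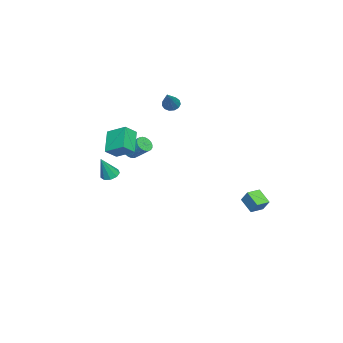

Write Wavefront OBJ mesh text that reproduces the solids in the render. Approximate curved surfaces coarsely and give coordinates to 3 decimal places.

v -3.631 -1.693 3.184
v -3.278 -1.699 2.802
v -2.229 -1.467 4.476
v -3.357 -1.419 2.838
v -3.522 -1.226 2.984
v -3.722 -1.181 3.193
v -3.893 -1.299 3.4
v -3.981 -1.542 3.538
v -3.958 -1.833 3.563
v -3.831 -2.08 3.469
v -3.64 -2.204 3.284
v -3.447 -2.165 3.067
v -3.312 -1.977 2.887
v 0.812 -3.672 -0.521
v 1.289 -3.826 -0.748
v 1.348 -3.988 0.821
v 1.297 -3.459 -0.665
v 1.079 -3.192 -0.515
v 0.735 -3.15 -0.368
v 0.427 -3.352 -0.292
v 0.299 -3.704 -0.324
v 0.411 -4.042 -0.448
v 0.71 -4.206 -0.606
v 1.057 -4.121 -0.725
v 3.155 -2.933 3.794
v 3.365 -1.862 4.384
v 2.6 -2.516 3.236
v 2.81 -1.446 3.827
v 4.27 -2.654 2.893
v 4.48 -1.584 3.484
v 3.715 -2.238 2.336
v 3.925 -1.167 2.926
v -3.889 -4.167 -0.947
v -3.489 -3.993 -1.283
v -3.212 -3.059 -0.468
v -3.611 -3.233 -0.133
v -3.669 -3.874 -1.358
v -3.392 -2.94 -0.543
v -3.887 -3.806 -1.362
v -3.61 -2.872 -0.548
v -4.106 -3.8 -1.294
v -3.828 -2.866 -0.48
v -4.287 -3.857 -1.167
v -4.009 -2.923 -0.352
v -4.399 -3.969 -1.001
v -4.121 -3.034 -0.187
v -4.423 -4.114 -0.826
v -4.145 -3.18 -0.012
v -4.354 -4.268 -0.672
v -4.077 -3.334 0.142
v -4.205 -4.406 -0.566
v -3.928 -3.471 0.249
v -4.002 -4.501 -0.525
v -3.724 -3.567 0.289
v -3.778 -4.539 -0.558
v -3.501 -3.605 0.257
v -3.574 -4.513 -0.657
v -3.297 -3.579 0.157
v -3.425 -4.427 -0.807
v -3.147 -3.493 0.007
v -3.355 -4.296 -0.981
v -3.078 -3.362 -0.167
v -3.378 -4.142 -1.15
v -3.1 -3.208 -0.335
v -3.256 2.453 -3.47
v -2.993 2.878 -2.722
v -3.959 2.948 -3.504
v -3.695 3.373 -2.756
v -2.725 3.167 -4.064
v -2.461 3.592 -3.316
v -3.427 3.662 -4.098
v -3.164 4.087 -3.35
f 2 1 4
f 2 4 3
f 4 1 5
f 4 5 3
f 5 1 6
f 5 6 3
f 6 1 7
f 6 7 3
f 7 1 8
f 7 8 3
f 8 1 9
f 8 9 3
f 9 1 10
f 9 10 3
f 10 1 11
f 10 11 3
f 11 1 12
f 11 12 3
f 12 1 13
f 12 13 3
f 13 1 2
f 13 2 3
f 15 14 17
f 15 17 16
f 17 14 18
f 17 18 16
f 18 14 19
f 18 19 16
f 19 14 20
f 19 20 16
f 20 14 21
f 20 21 16
f 21 14 22
f 21 22 16
f 22 14 23
f 22 23 16
f 23 14 24
f 23 24 16
f 24 14 15
f 24 15 16
f 26 28 25
f 29 26 25
f 25 28 27
f 27 29 25
f 26 32 28
f 30 26 29
f 30 32 26
f 28 32 27
f 31 29 27
f 27 32 31
f 31 30 29
f 32 30 31
f 34 33 37
f 34 37 35
f 35 37 38
f 35 38 36
f 37 33 39
f 37 39 38
f 38 39 40
f 38 40 36
f 39 33 41
f 39 41 40
f 40 41 42
f 40 42 36
f 41 33 43
f 41 43 42
f 42 43 44
f 42 44 36
f 43 33 45
f 43 45 44
f 44 45 46
f 44 46 36
f 45 33 47
f 45 47 46
f 46 47 48
f 46 48 36
f 47 33 49
f 47 49 48
f 48 49 50
f 48 50 36
f 49 33 51
f 49 51 50
f 50 51 52
f 50 52 36
f 51 33 53
f 51 53 52
f 52 53 54
f 52 54 36
f 53 33 55
f 53 55 54
f 54 55 56
f 54 56 36
f 55 33 57
f 55 57 56
f 56 57 58
f 56 58 36
f 57 33 59
f 57 59 58
f 58 59 60
f 58 60 36
f 59 33 61
f 59 61 60
f 60 61 62
f 60 62 36
f 61 33 63
f 61 63 62
f 62 63 64
f 62 64 36
f 63 33 34
f 63 34 64
f 64 34 35
f 64 35 36
f 66 68 65
f 69 66 65
f 65 68 67
f 67 69 65
f 66 72 68
f 70 66 69
f 70 72 66
f 68 72 67
f 71 69 67
f 67 72 71
f 71 70 69
f 72 70 71

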